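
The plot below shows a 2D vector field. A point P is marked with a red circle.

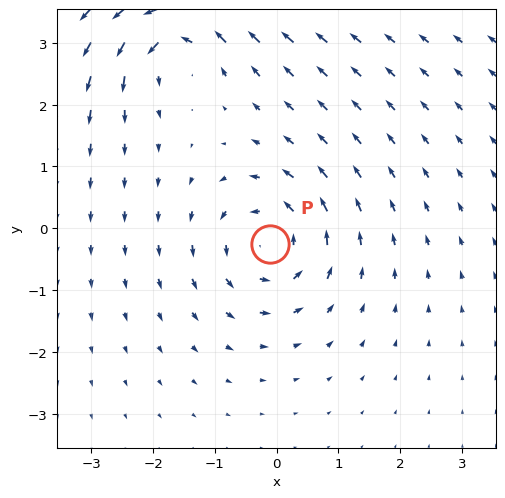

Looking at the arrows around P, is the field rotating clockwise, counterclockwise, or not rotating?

Near P at (-0.1, -0.3) the arrows circulate counterclockwise. The curl (z-component) there is about +6; positive curl means counterclockwise rotation.

counterclockwise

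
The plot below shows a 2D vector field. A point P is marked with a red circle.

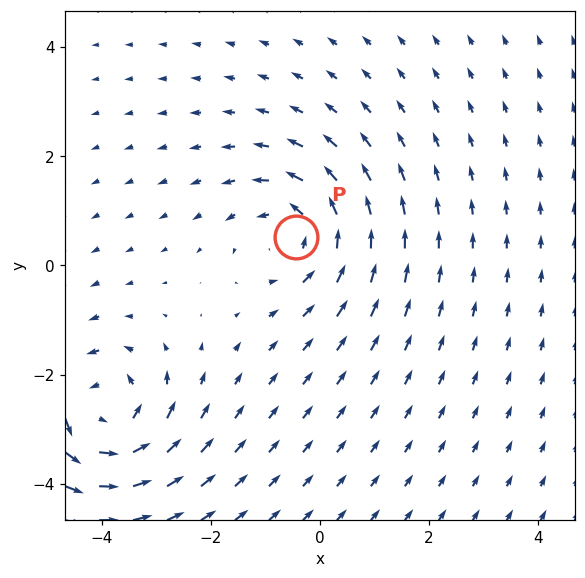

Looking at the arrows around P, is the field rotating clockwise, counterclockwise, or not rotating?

Near P at (-0.4, 0.5) the arrows circulate counterclockwise. The curl (z-component) there is about +4; positive curl means counterclockwise rotation.

counterclockwise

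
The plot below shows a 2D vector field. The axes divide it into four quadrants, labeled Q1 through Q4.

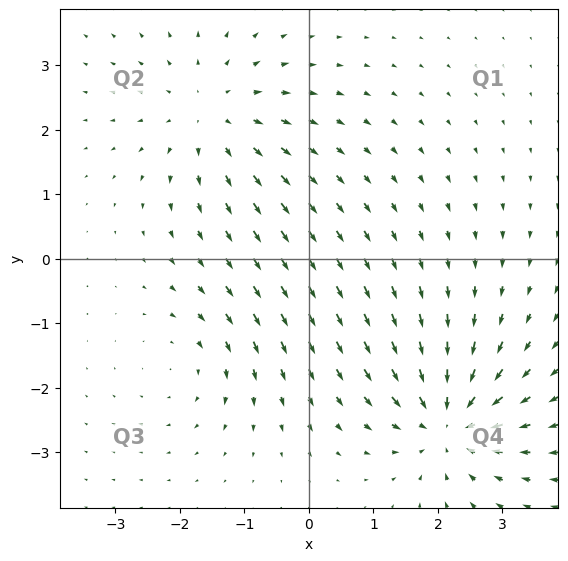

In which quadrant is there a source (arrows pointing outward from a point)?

Q2

The source sits at approximately (-1.5, 2.2), which lies in quadrant Q2. The divergence there is about +4, positive as expected for a source.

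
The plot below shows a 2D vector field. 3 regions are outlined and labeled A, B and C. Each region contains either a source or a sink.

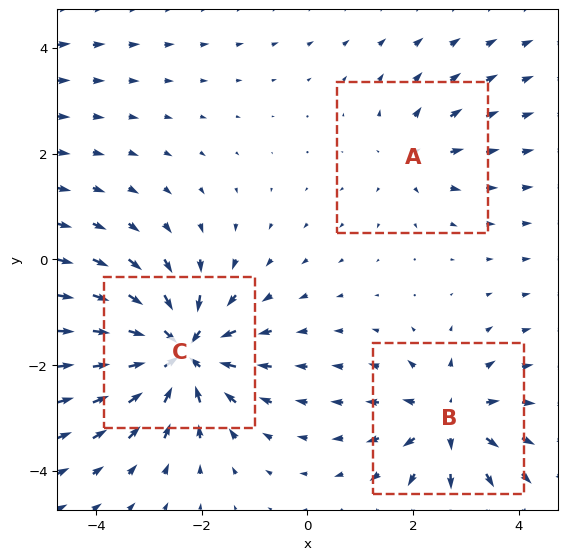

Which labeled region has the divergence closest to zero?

A

Divergence at each region's feature centre — A: about +2, B: about +4, C: about -6. Region A is closest to zero.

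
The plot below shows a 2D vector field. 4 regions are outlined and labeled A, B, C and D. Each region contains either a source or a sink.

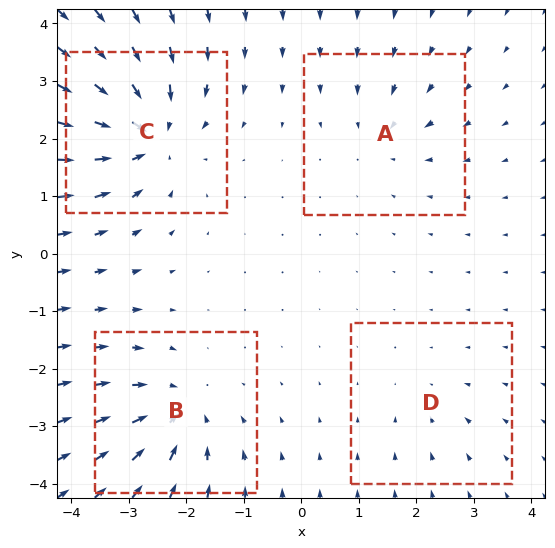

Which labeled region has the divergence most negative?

Divergence at each region's feature centre — A: about -3, B: about -6, C: about -8, D: about -2. Region C is most negative.

C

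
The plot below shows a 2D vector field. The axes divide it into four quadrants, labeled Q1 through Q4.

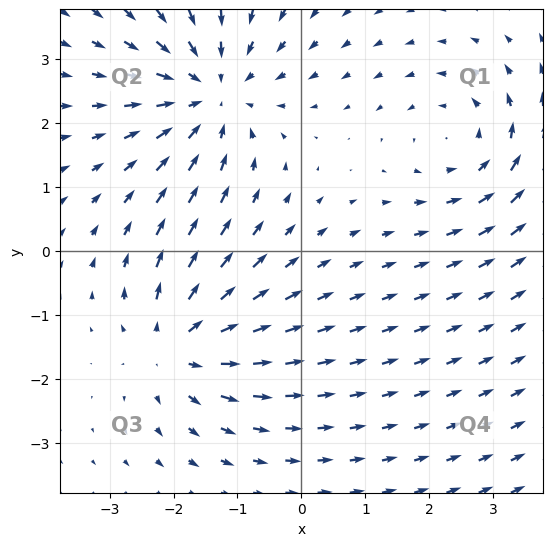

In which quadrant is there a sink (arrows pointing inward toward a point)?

Q2

The sink sits at approximately (-1.4, 2.5), which lies in quadrant Q2. The divergence there is about -4, negative as expected for a sink.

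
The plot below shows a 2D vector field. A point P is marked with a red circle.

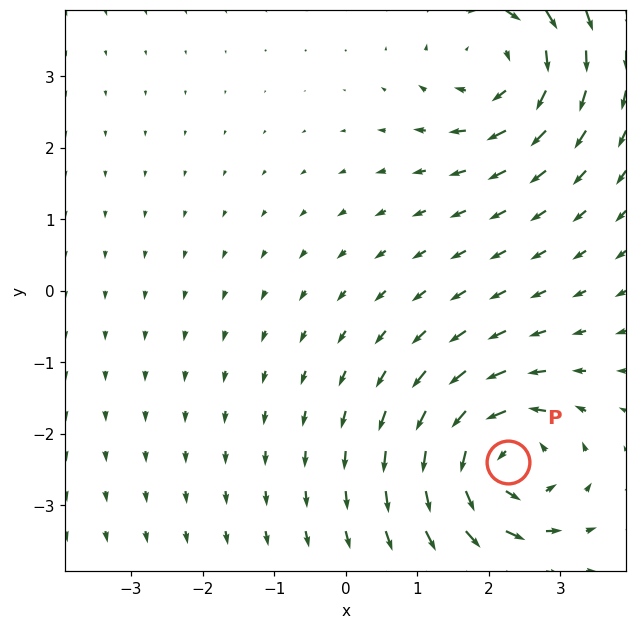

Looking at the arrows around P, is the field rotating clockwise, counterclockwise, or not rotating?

counterclockwise

Near P at (2.3, -2.4) the arrows circulate counterclockwise. The curl (z-component) there is about +5; positive curl means counterclockwise rotation.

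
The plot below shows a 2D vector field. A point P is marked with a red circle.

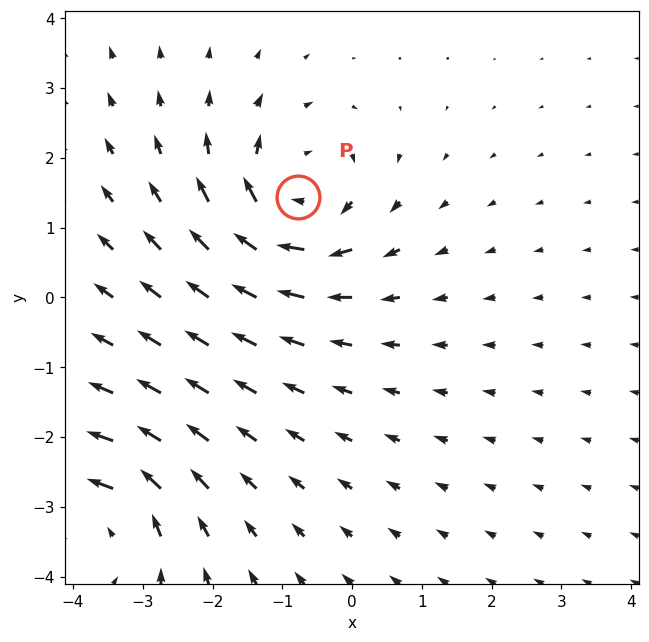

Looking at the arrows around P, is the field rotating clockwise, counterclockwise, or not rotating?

clockwise

Near P at (-0.8, 1.4) the arrows circulate clockwise. The curl (z-component) there is about -5; negative curl means clockwise rotation.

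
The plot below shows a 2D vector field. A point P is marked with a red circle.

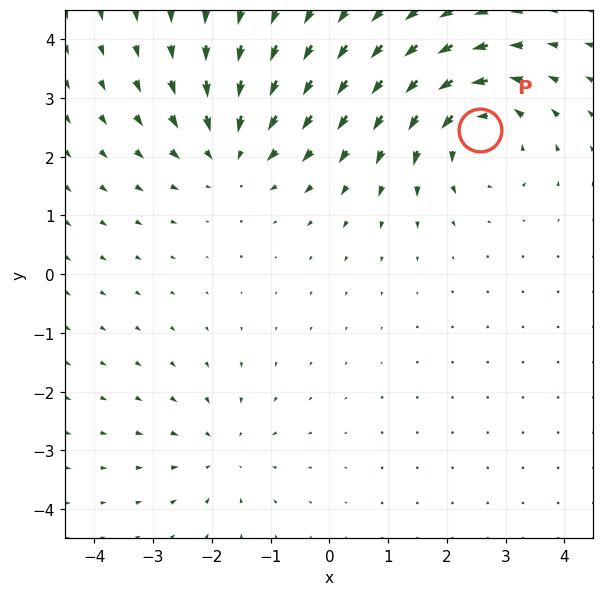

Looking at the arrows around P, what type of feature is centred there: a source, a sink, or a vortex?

vortex

At P (2.6, 2.4) the arrows circulate counterclockwise. Divergence ≈0, curl about +5 — near-zero divergence with nonzero curl is a vortex.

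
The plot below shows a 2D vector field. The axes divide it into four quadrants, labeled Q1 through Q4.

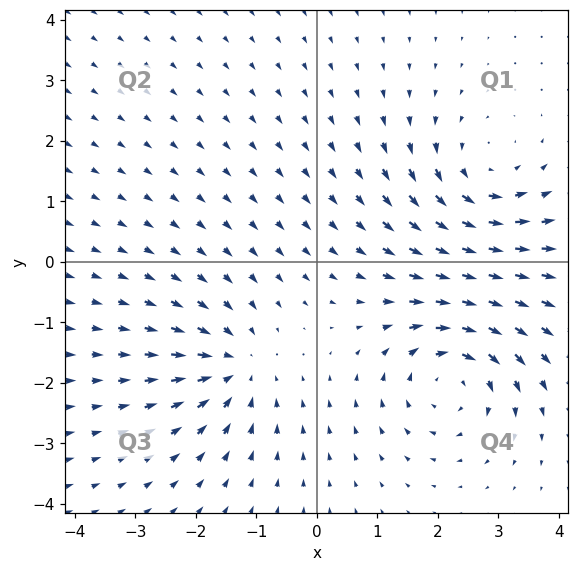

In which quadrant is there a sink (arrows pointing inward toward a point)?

The sink sits at approximately (-1.4, -1.7), which lies in quadrant Q3. The divergence there is about -4, negative as expected for a sink.

Q3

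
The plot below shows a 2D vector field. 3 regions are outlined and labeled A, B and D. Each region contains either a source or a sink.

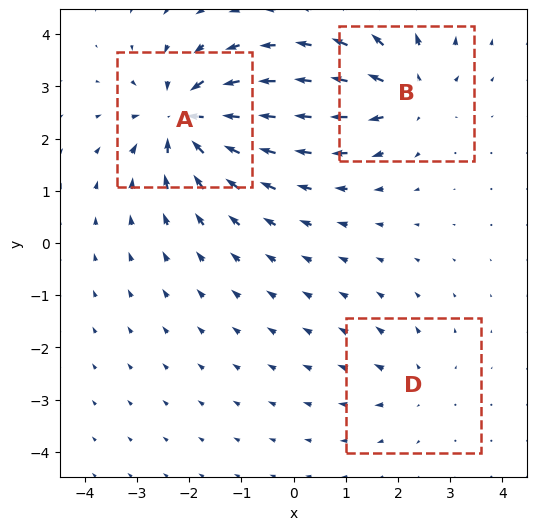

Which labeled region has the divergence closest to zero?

D

Divergence at each region's feature centre — A: about -6, B: about +4, D: about +2. Region D is closest to zero.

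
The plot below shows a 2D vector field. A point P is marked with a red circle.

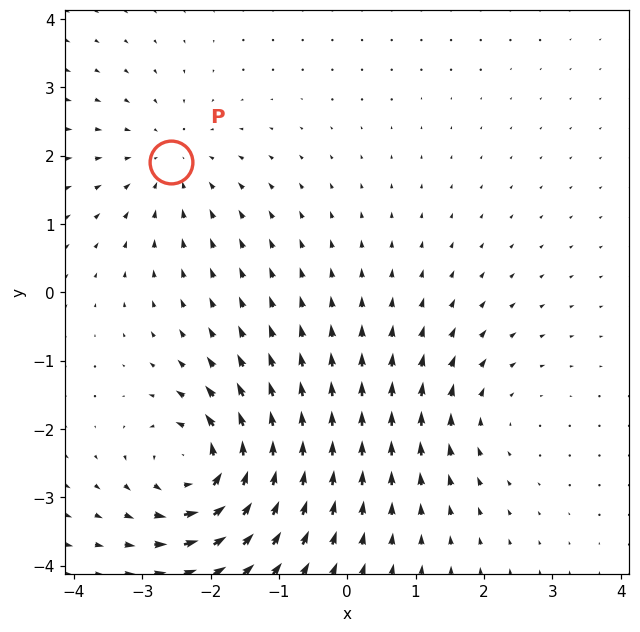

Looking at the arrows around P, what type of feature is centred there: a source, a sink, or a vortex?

sink

At P (-2.6, 1.9) the arrows converge inward. Divergence about -3, curl ≈0 — negative divergence with near-zero curl is a sink.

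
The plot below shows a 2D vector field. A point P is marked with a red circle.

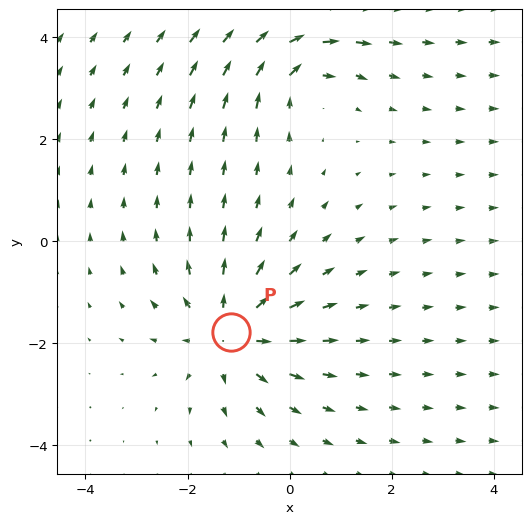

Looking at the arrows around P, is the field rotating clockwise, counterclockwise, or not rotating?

Near P at (-1.2, -1.8) the arrows show no circulation. The curl there is ≈0.

not rotating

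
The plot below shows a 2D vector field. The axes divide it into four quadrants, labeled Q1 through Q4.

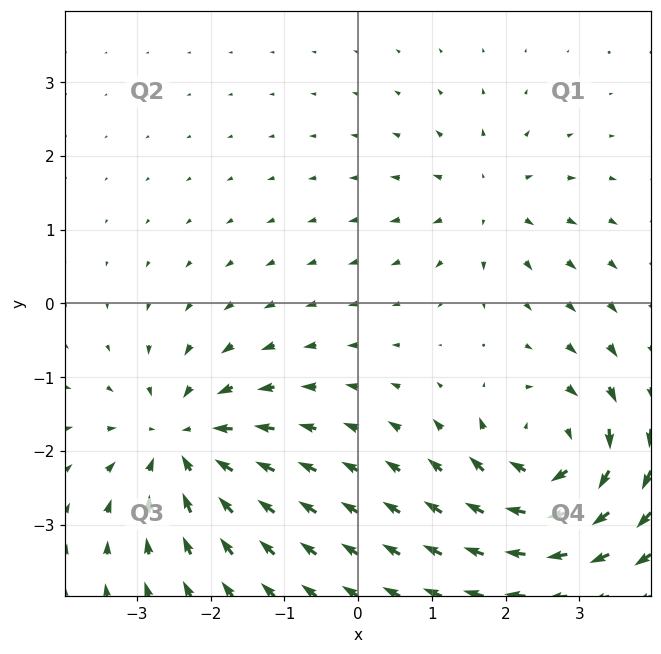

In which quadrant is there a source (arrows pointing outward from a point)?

Q1

The source sits at approximately (1.8, 1.4), which lies in quadrant Q1. The divergence there is about +3, positive as expected for a source.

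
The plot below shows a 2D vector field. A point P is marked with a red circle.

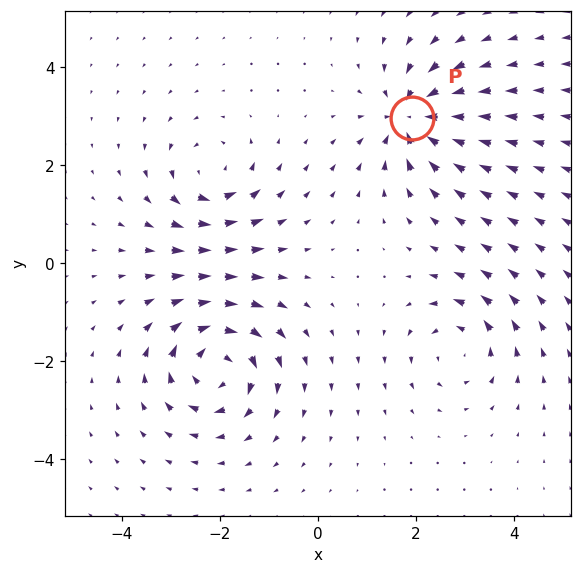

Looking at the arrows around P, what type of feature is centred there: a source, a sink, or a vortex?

At P (1.9, 3.0) the arrows converge inward. Divergence about -6, curl ≈0 — negative divergence with near-zero curl is a sink.

sink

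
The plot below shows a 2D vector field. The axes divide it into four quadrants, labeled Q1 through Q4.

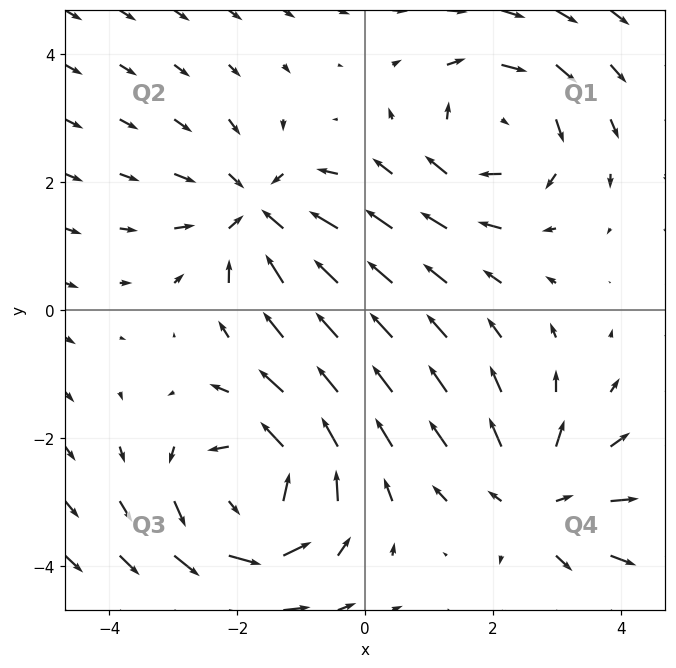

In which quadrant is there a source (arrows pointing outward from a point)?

The source sits at approximately (2.7, -3.0), which lies in quadrant Q4. The divergence there is about +3, positive as expected for a source.

Q4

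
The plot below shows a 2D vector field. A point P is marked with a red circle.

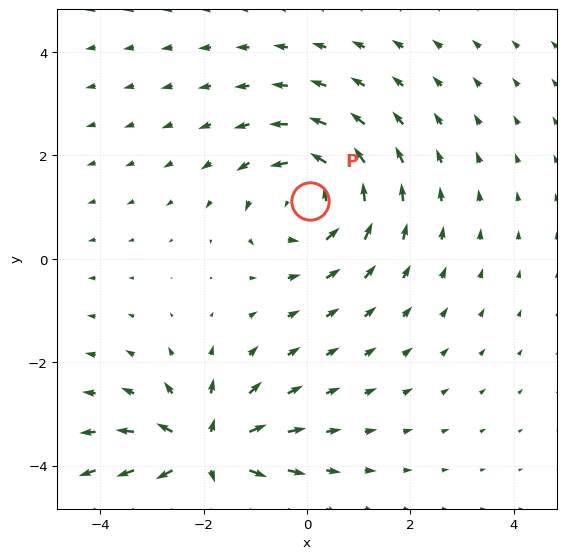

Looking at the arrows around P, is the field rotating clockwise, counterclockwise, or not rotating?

counterclockwise

Near P at (0.1, 1.1) the arrows circulate counterclockwise. The curl (z-component) there is about +4; positive curl means counterclockwise rotation.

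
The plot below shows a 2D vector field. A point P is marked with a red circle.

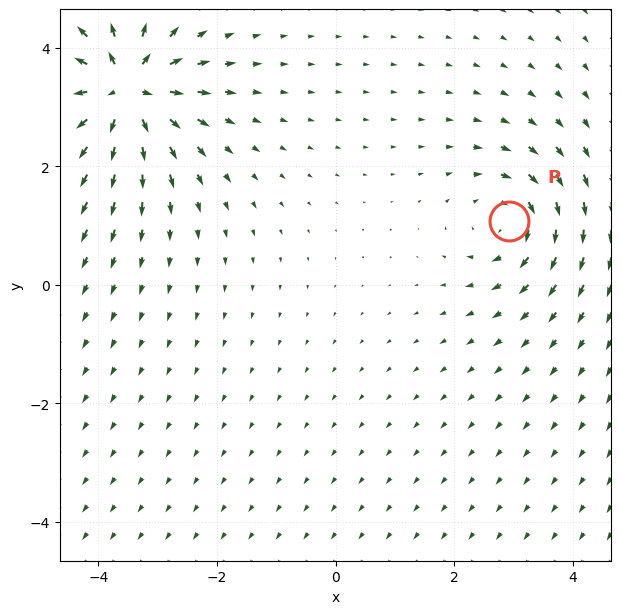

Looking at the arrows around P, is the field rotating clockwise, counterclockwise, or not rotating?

clockwise

Near P at (2.9, 1.1) the arrows circulate clockwise. The curl (z-component) there is about -3; negative curl means clockwise rotation.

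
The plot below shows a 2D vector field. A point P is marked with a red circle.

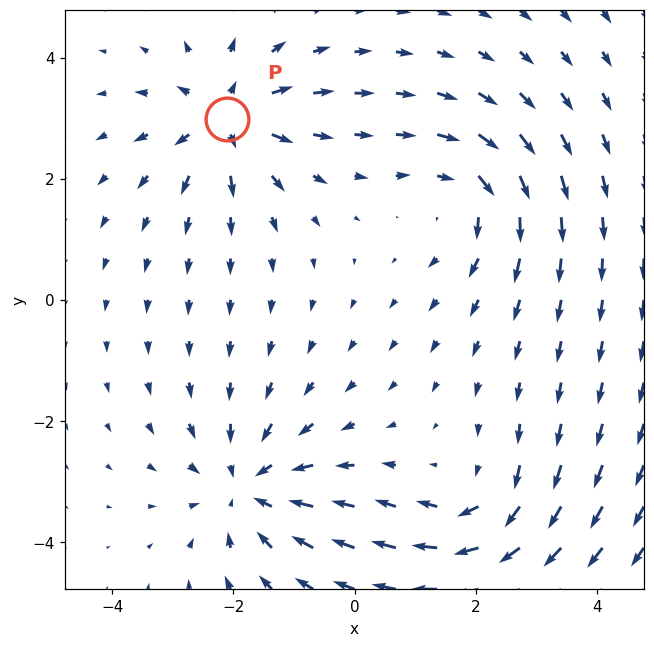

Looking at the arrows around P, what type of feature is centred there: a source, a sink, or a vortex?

source

At P (-2.1, 3.0) the arrows spread outward. Divergence about +5, curl ≈0 — positive divergence with near-zero curl is a source.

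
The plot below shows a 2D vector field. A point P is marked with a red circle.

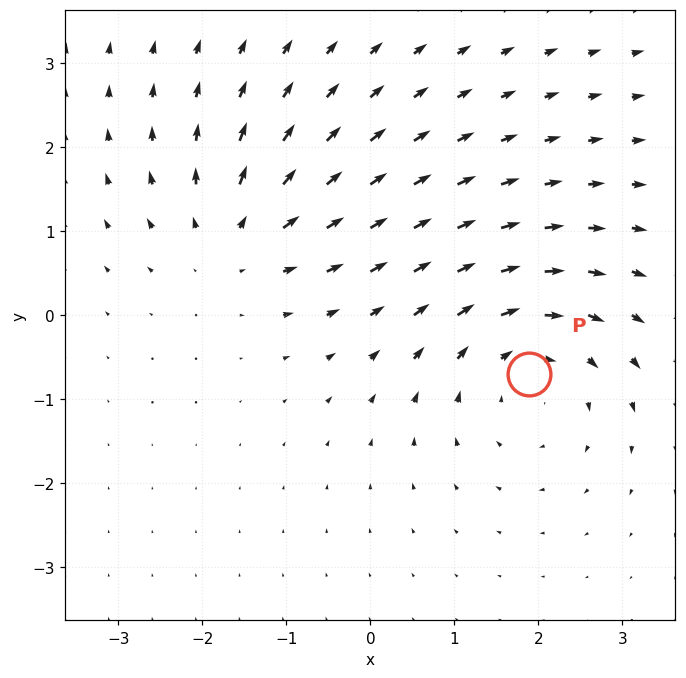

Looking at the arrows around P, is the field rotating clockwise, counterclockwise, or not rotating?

Near P at (1.9, -0.7) the arrows circulate clockwise. The curl (z-component) there is about -4; negative curl means clockwise rotation.

clockwise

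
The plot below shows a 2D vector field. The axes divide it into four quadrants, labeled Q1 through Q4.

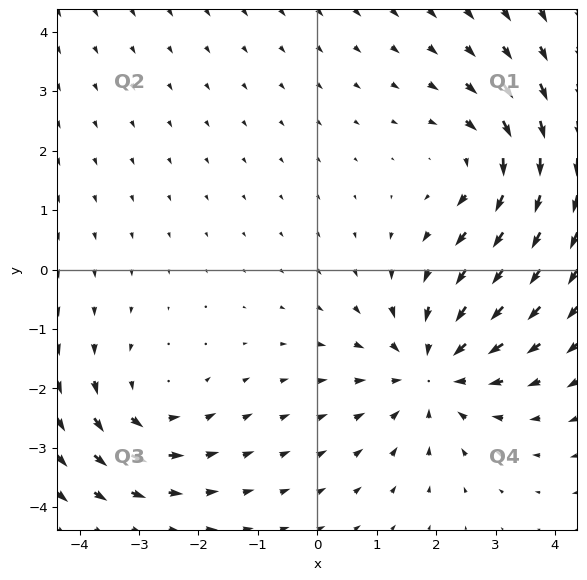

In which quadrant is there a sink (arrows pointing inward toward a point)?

Q4

The sink sits at approximately (1.9, -1.7), which lies in quadrant Q4. The divergence there is about -4, negative as expected for a sink.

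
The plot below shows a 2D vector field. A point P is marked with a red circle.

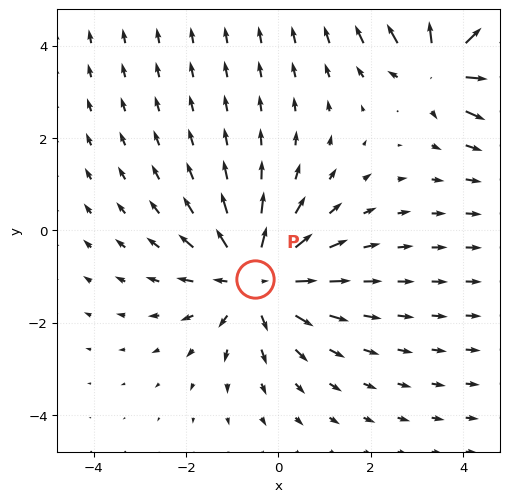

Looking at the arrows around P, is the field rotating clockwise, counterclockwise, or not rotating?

Near P at (-0.5, -1.0) the arrows show no circulation. The curl there is ≈0.

not rotating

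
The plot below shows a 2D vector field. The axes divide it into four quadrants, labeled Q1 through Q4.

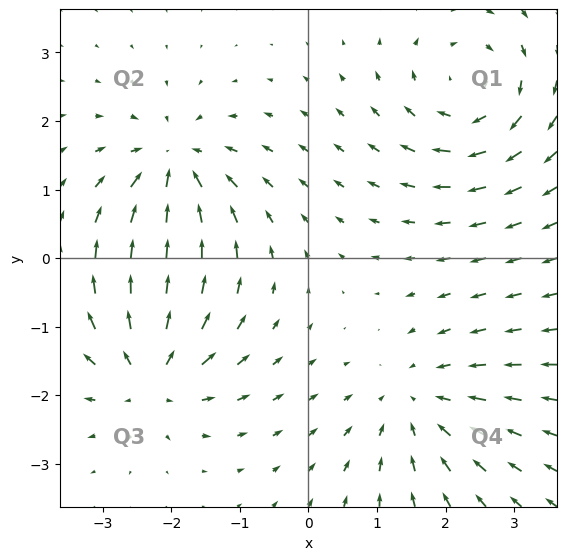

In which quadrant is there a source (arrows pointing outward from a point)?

Q3

The source sits at approximately (-2.3, -1.7), which lies in quadrant Q3. The divergence there is about +6, positive as expected for a source.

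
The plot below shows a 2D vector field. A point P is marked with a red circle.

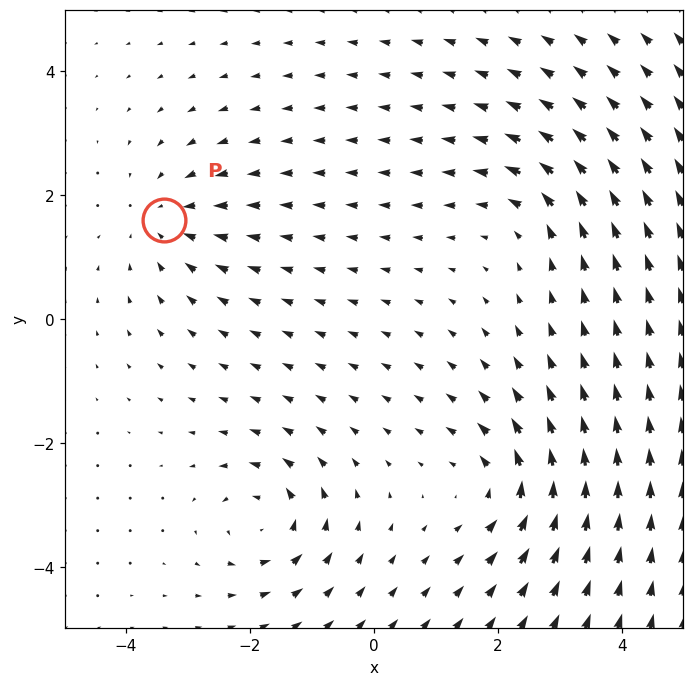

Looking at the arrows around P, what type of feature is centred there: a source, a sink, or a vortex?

At P (-3.4, 1.6) the arrows converge inward. Divergence about -3, curl ≈0 — negative divergence with near-zero curl is a sink.

sink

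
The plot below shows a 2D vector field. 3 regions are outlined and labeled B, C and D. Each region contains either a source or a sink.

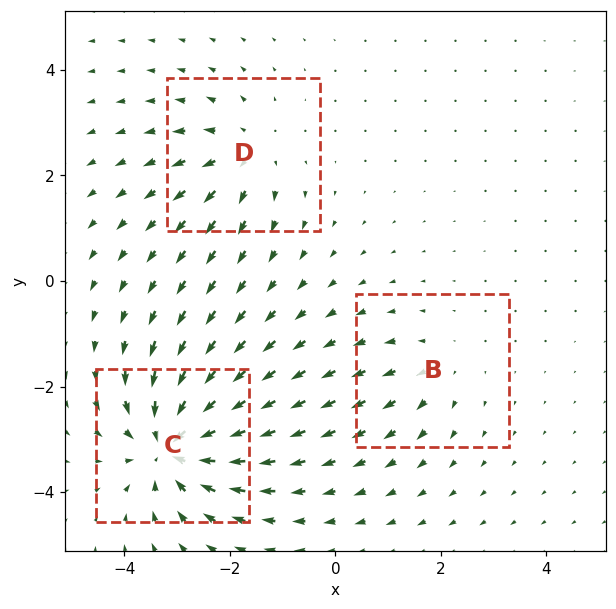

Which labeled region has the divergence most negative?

Divergence at each region's feature centre — B: about +2, C: about -6, D: about +3. Region C is most negative.

C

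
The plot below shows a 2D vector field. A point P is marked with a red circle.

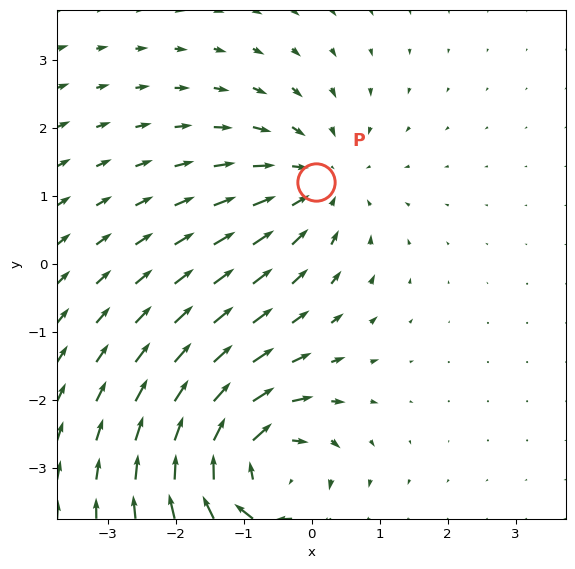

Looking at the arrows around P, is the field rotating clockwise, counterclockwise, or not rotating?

Near P at (0.1, 1.2) the arrows show no circulation. The curl there is ≈0.

not rotating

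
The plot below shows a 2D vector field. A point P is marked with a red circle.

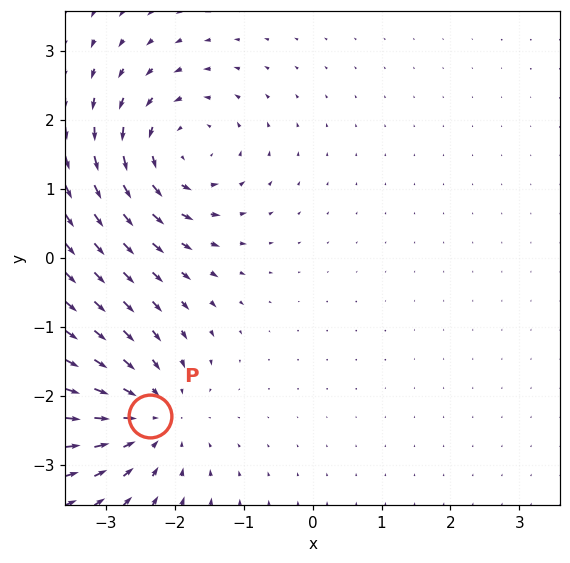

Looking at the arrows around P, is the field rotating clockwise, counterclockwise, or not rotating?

Near P at (-2.4, -2.3) the arrows show no circulation. The curl there is ≈0.

not rotating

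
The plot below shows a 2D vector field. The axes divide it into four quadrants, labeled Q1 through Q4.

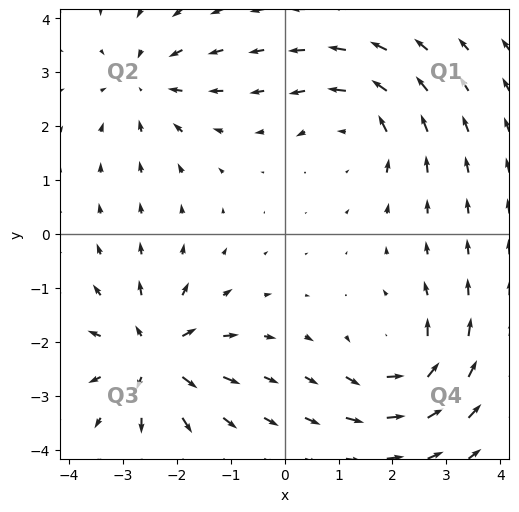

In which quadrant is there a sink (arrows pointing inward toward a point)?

The sink sits at approximately (-2.6, 2.8), which lies in quadrant Q2. The divergence there is about -4, negative as expected for a sink.

Q2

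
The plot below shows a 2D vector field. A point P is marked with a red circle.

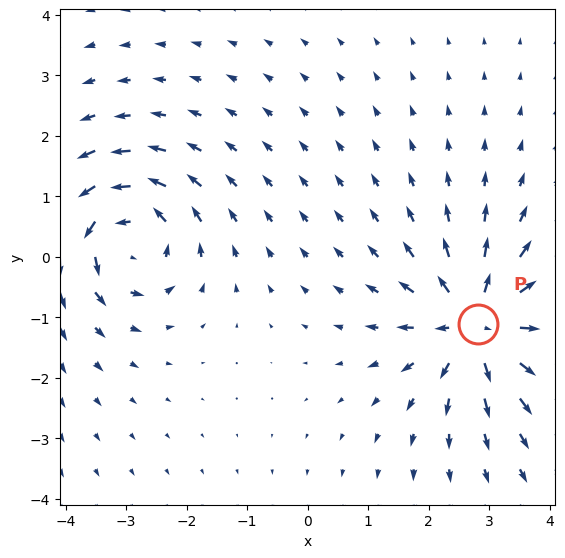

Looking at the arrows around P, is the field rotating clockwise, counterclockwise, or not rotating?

not rotating

Near P at (2.8, -1.1) the arrows show no circulation. The curl there is ≈0.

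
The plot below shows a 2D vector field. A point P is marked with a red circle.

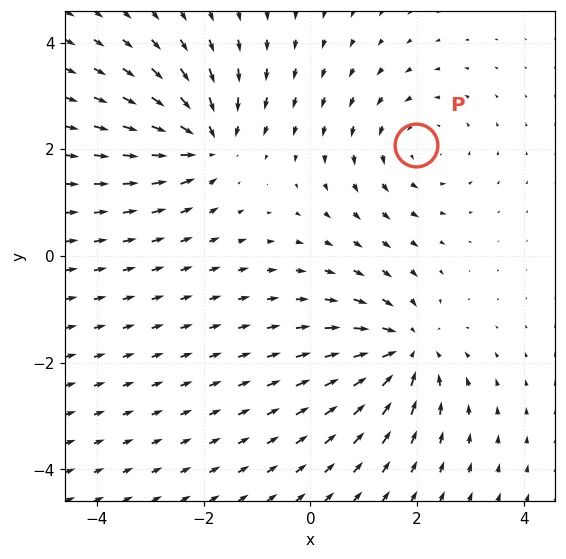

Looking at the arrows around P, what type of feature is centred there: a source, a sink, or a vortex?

At P (2.0, 2.1) the arrows circulate counterclockwise. Divergence ≈0, curl about +3 — near-zero divergence with nonzero curl is a vortex.

vortex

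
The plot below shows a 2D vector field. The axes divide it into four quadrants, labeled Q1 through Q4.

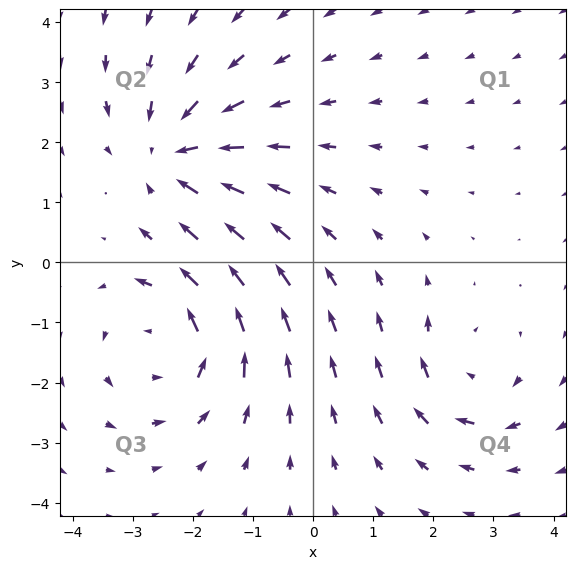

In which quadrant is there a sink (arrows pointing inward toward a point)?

Q2

The sink sits at approximately (-2.3, 1.8), which lies in quadrant Q2. The divergence there is about -4, negative as expected for a sink.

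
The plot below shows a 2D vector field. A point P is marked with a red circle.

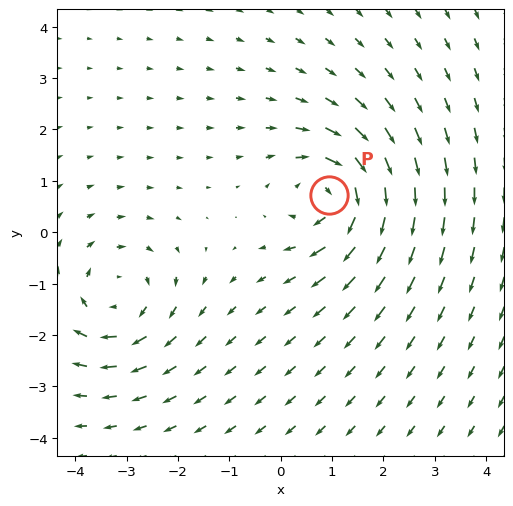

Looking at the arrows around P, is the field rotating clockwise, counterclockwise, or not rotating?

Near P at (0.9, 0.7) the arrows circulate clockwise. The curl (z-component) there is about -4; negative curl means clockwise rotation.

clockwise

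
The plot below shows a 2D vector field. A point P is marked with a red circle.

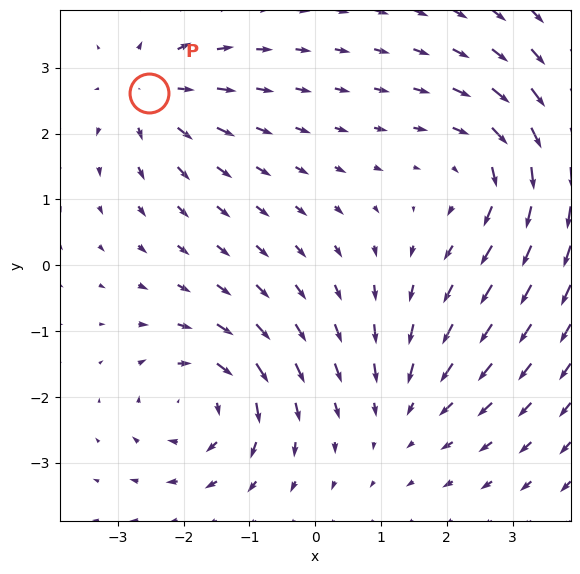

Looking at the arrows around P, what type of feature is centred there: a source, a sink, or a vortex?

source

At P (-2.5, 2.6) the arrows spread outward. Divergence about +4, curl ≈0 — positive divergence with near-zero curl is a source.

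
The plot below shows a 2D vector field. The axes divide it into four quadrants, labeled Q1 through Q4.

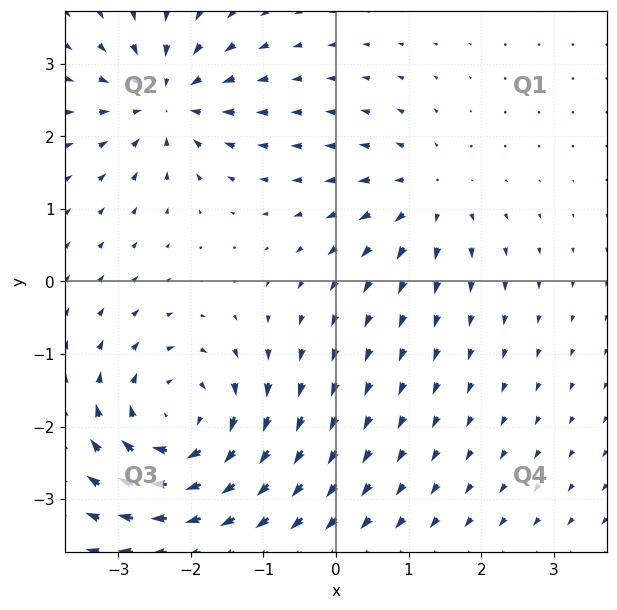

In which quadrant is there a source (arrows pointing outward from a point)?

Q1

The source sits at approximately (1.3, 1.2), which lies in quadrant Q1. The divergence there is about +3, positive as expected for a source.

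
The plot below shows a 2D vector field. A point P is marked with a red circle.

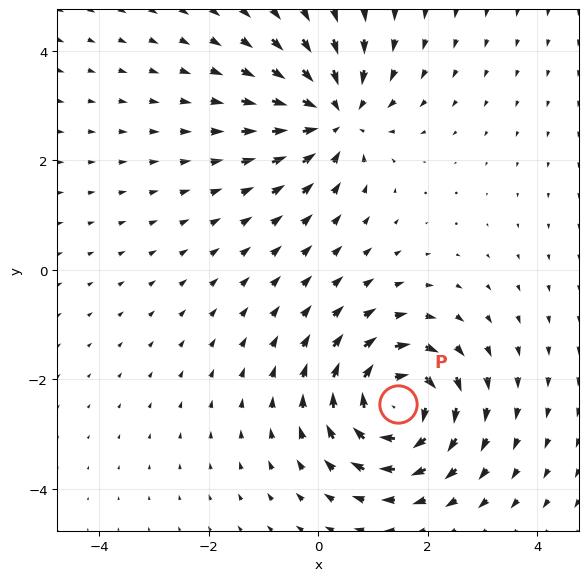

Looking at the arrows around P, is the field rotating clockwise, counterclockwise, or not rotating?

Near P at (1.5, -2.5) the arrows circulate clockwise. The curl (z-component) there is about -5; negative curl means clockwise rotation.

clockwise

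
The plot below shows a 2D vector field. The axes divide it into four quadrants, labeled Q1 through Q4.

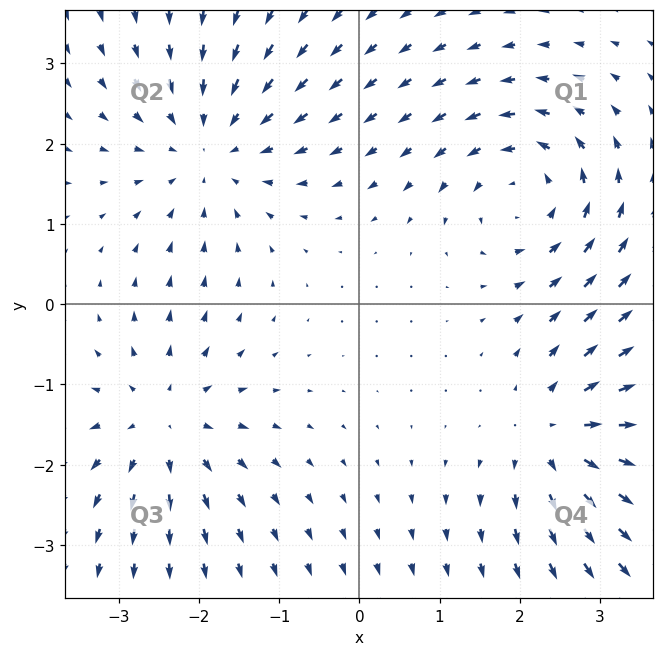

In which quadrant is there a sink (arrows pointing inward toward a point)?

The sink sits at approximately (-1.9, 1.9), which lies in quadrant Q2. The divergence there is about -4, negative as expected for a sink.

Q2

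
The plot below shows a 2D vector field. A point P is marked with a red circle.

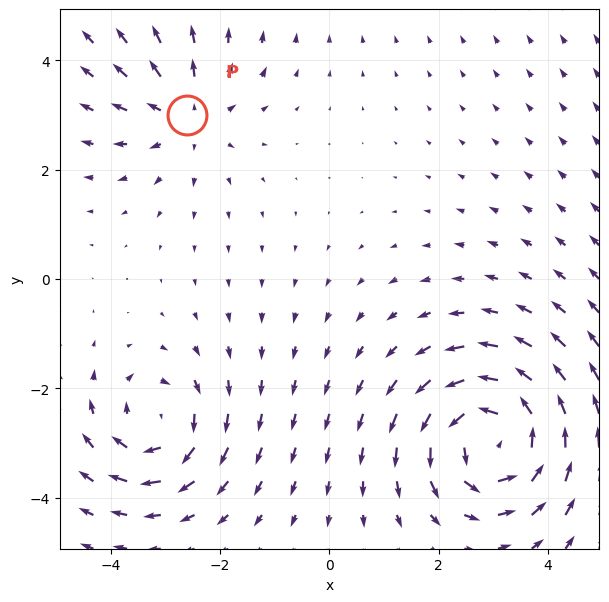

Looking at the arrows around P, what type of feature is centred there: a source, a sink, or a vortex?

At P (-2.6, 3.0) the arrows spread outward. Divergence about +3, curl ≈0 — positive divergence with near-zero curl is a source.

source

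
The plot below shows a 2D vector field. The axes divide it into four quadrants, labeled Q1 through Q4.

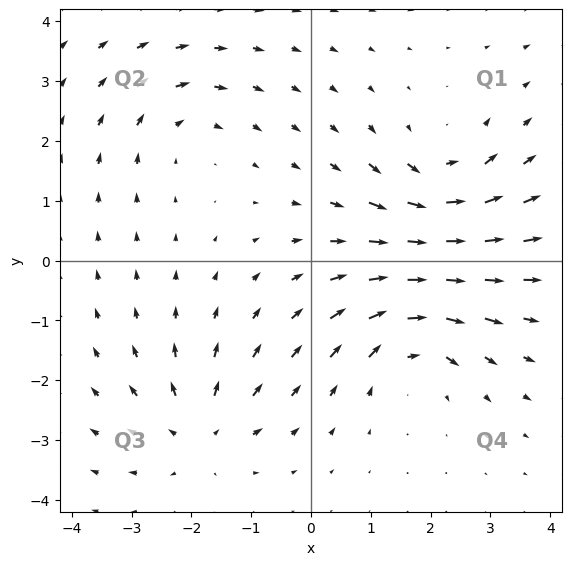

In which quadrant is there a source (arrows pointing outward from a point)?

The source sits at approximately (-1.9, -2.8), which lies in quadrant Q3. The divergence there is about +4, positive as expected for a source.

Q3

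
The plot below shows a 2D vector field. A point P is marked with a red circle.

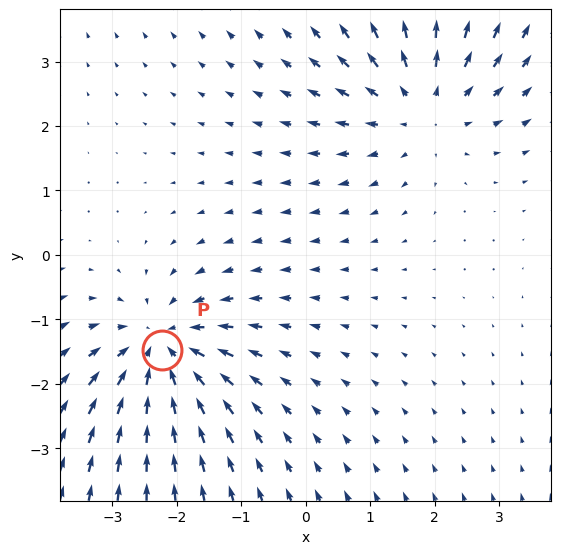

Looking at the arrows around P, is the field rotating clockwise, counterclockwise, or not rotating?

Near P at (-2.2, -1.5) the arrows show no circulation. The curl there is ≈0.

not rotating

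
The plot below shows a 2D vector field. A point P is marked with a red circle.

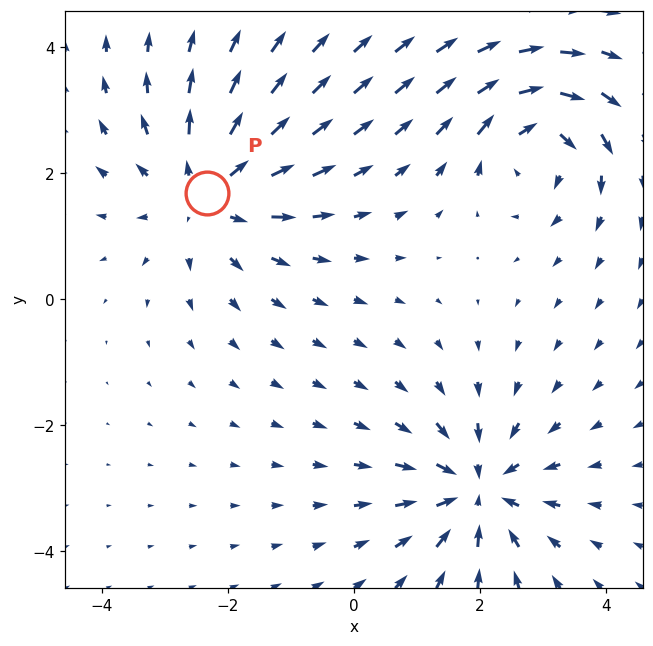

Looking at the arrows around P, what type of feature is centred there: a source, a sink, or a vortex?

source

At P (-2.3, 1.7) the arrows spread outward. Divergence about +4, curl ≈0 — positive divergence with near-zero curl is a source.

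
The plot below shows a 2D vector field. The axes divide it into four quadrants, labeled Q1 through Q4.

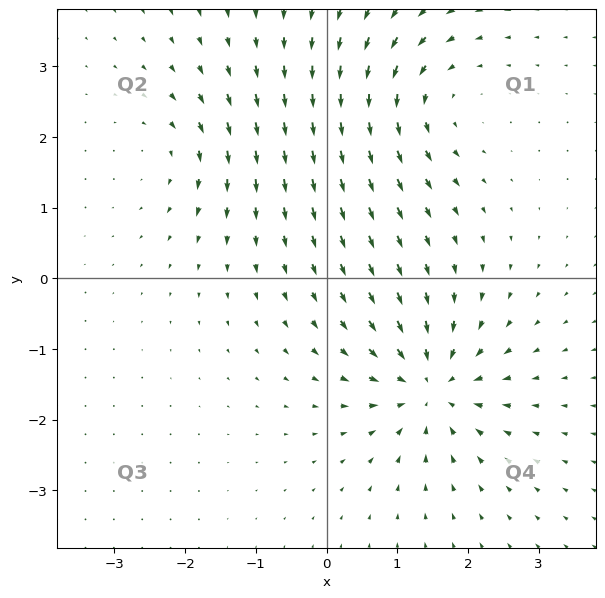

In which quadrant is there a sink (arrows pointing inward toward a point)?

The sink sits at approximately (1.5, -1.5), which lies in quadrant Q4. The divergence there is about -7, negative as expected for a sink.

Q4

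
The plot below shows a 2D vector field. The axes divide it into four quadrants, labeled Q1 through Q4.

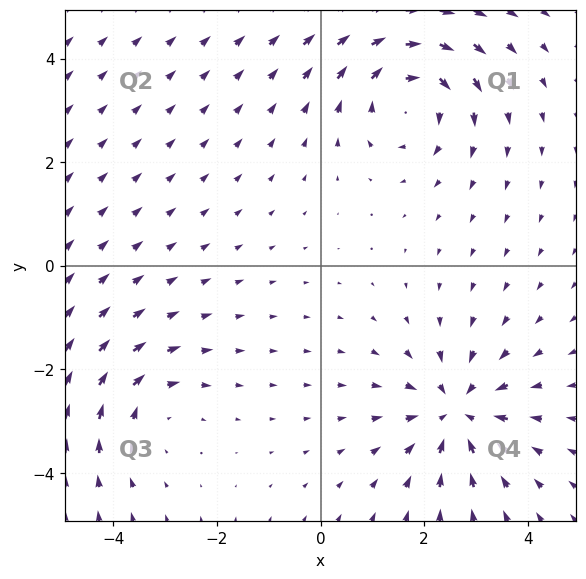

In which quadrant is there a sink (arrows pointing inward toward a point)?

Q4

The sink sits at approximately (2.6, -2.8), which lies in quadrant Q4. The divergence there is about -4, negative as expected for a sink.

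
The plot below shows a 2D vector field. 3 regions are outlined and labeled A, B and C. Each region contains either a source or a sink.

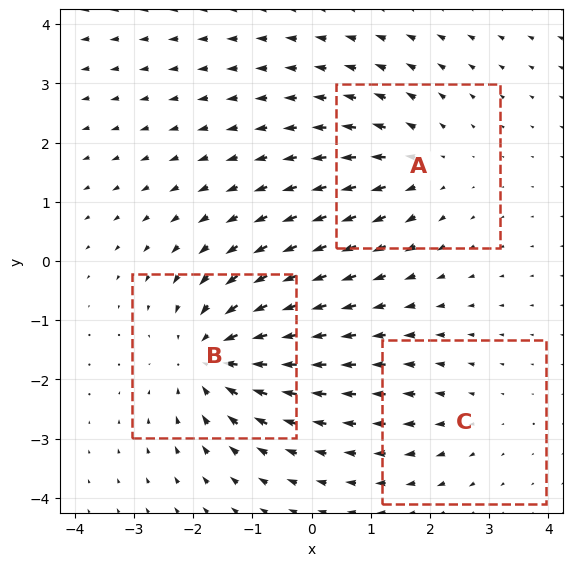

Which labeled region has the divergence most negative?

B

Divergence at each region's feature centre — A: about +3, B: about -5, C: about +2. Region B is most negative.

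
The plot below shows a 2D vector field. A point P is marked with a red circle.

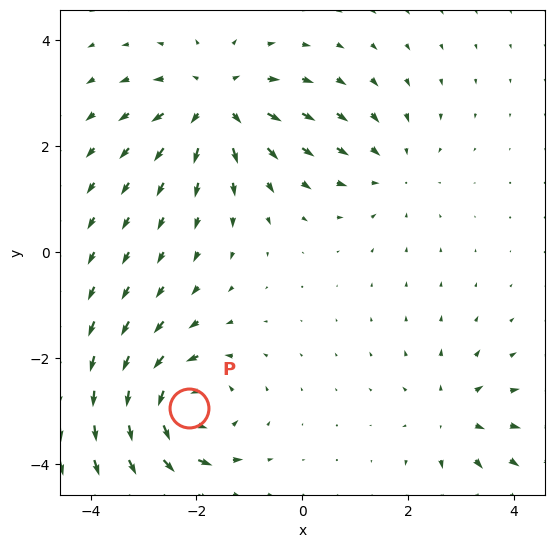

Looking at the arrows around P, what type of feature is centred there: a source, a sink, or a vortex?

vortex

At P (-2.1, -3.0) the arrows circulate counterclockwise. Divergence ≈0, curl about +6 — near-zero divergence with nonzero curl is a vortex.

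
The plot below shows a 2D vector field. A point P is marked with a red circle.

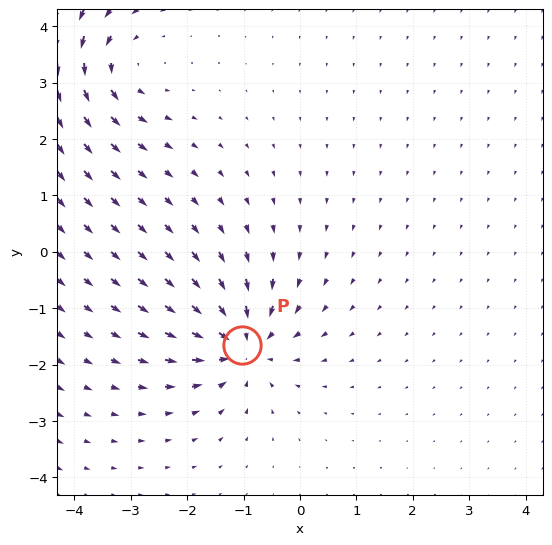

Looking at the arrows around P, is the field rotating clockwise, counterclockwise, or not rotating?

not rotating

Near P at (-1.0, -1.7) the arrows show no circulation. The curl there is ≈0.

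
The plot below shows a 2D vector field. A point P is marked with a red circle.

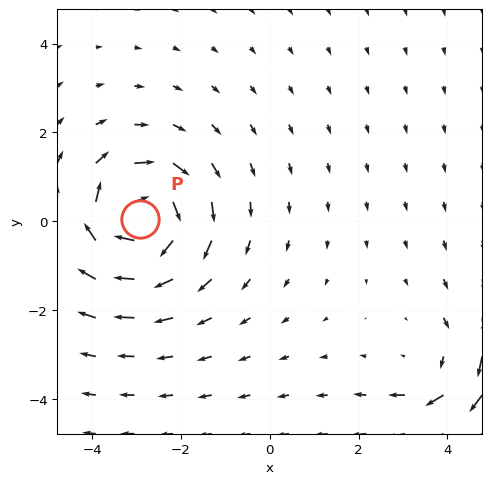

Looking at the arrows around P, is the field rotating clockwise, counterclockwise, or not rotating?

Near P at (-2.9, 0.1) the arrows circulate clockwise. The curl (z-component) there is about -6; negative curl means clockwise rotation.

clockwise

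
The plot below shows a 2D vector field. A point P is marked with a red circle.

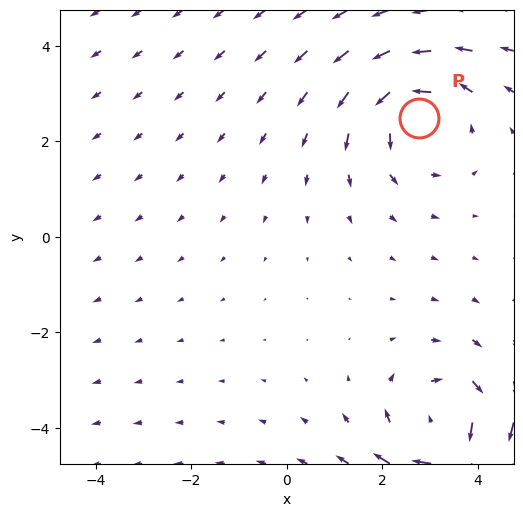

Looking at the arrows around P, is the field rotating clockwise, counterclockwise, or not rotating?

Near P at (2.8, 2.5) the arrows circulate counterclockwise. The curl (z-component) there is about +3; positive curl means counterclockwise rotation.

counterclockwise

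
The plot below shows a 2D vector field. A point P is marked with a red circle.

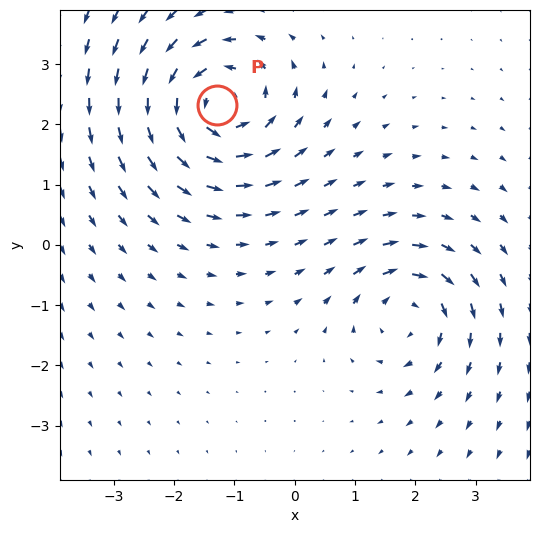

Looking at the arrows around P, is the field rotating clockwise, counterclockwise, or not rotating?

counterclockwise

Near P at (-1.3, 2.3) the arrows circulate counterclockwise. The curl (z-component) there is about +5; positive curl means counterclockwise rotation.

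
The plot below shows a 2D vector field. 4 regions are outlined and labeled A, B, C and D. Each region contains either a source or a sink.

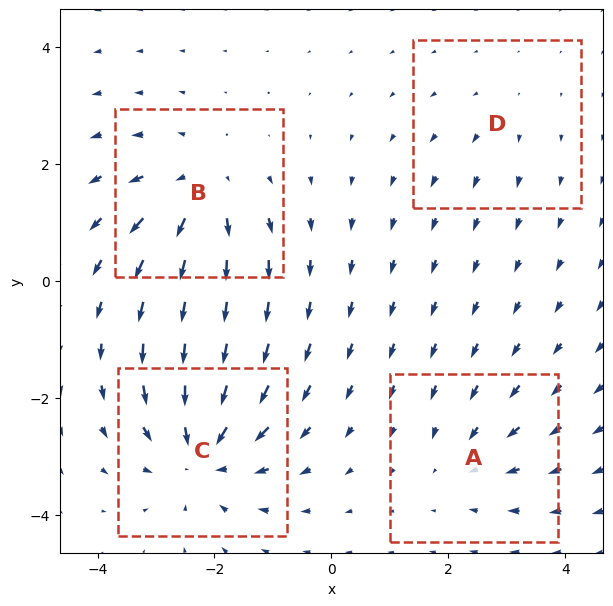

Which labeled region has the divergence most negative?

Divergence at each region's feature centre — A: about -3, B: about +5, C: about -6, D: about +2. Region C is most negative.

C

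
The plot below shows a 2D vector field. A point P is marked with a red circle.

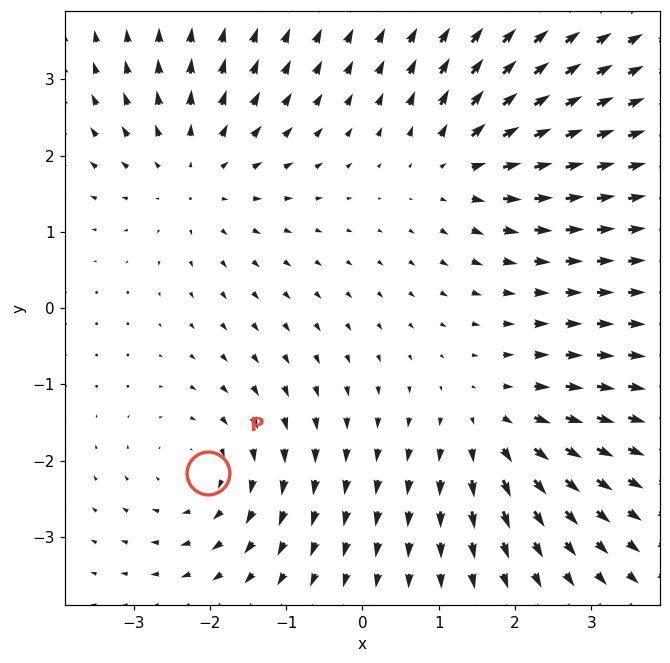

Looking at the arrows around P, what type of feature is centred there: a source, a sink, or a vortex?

At P (-2.0, -2.2) the arrows circulate clockwise. Divergence ≈0, curl about -4 — near-zero divergence with nonzero curl is a vortex.

vortex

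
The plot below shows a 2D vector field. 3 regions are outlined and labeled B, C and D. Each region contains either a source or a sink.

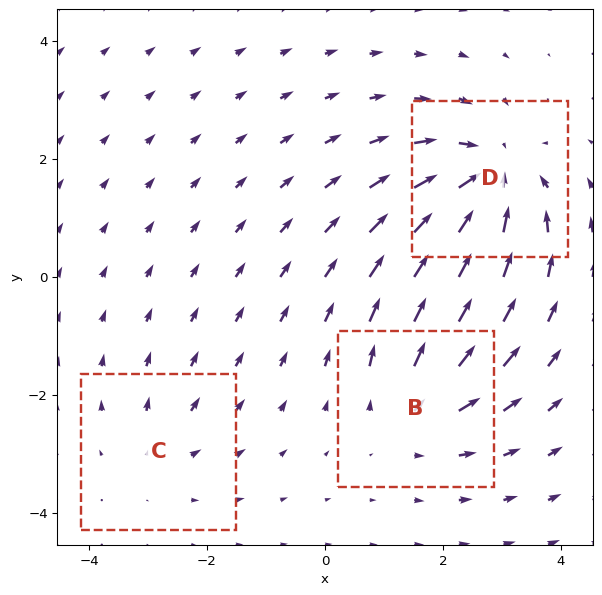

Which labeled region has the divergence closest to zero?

Divergence at each region's feature centre — B: about +3, C: about +2, D: about -5. Region C is closest to zero.

C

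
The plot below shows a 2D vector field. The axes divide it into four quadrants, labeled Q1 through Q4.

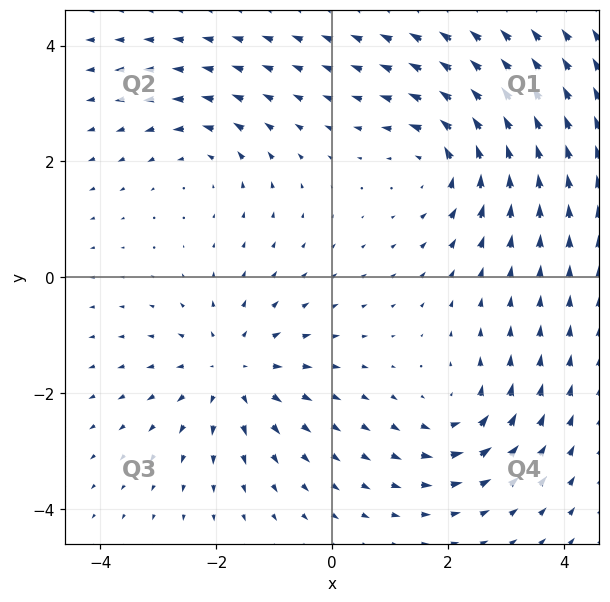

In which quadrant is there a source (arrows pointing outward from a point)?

Q3

The source sits at approximately (-1.7, -1.6), which lies in quadrant Q3. The divergence there is about +5, positive as expected for a source.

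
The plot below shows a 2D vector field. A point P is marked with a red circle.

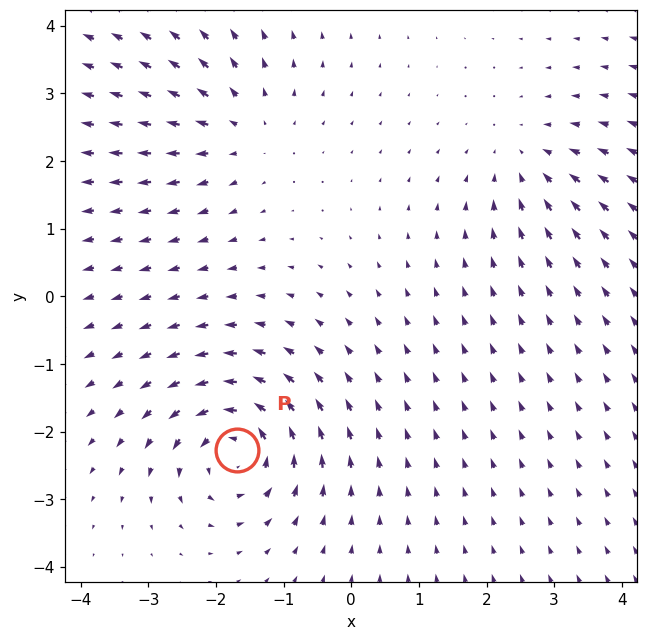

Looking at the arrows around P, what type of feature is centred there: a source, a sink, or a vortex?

At P (-1.7, -2.3) the arrows circulate counterclockwise. Divergence ≈0, curl about +6 — near-zero divergence with nonzero curl is a vortex.

vortex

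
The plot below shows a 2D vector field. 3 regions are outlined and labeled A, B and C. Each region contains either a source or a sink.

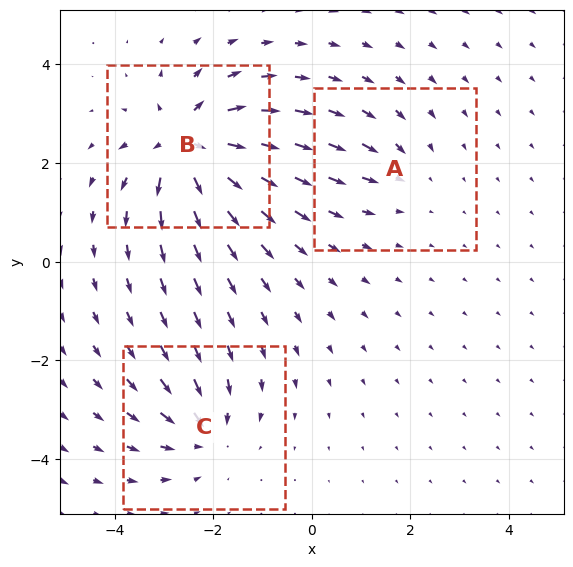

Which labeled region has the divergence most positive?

B

Divergence at each region's feature centre — A: about -2, B: about +6, C: about -4. Region B is most positive.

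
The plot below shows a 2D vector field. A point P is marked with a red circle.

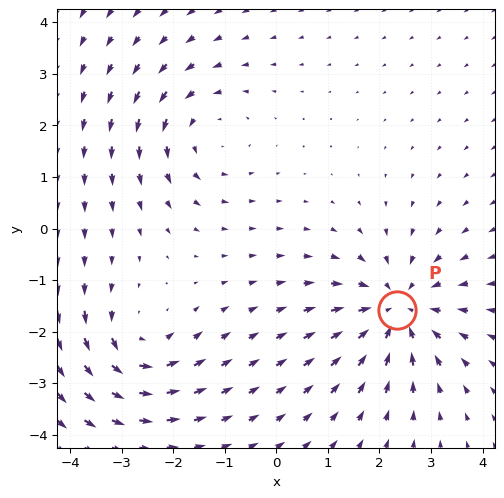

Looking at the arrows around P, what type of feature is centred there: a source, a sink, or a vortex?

sink

At P (2.3, -1.6) the arrows converge inward. Divergence about -3, curl ≈0 — negative divergence with near-zero curl is a sink.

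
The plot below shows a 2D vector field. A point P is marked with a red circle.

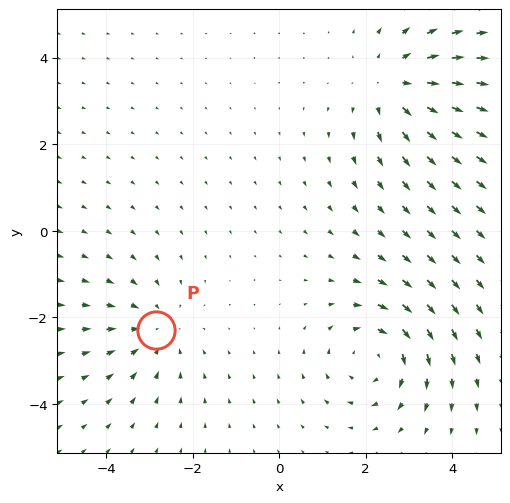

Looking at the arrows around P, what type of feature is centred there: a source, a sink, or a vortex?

At P (-2.9, -2.3) the arrows converge inward. Divergence about -3, curl ≈0 — negative divergence with near-zero curl is a sink.

sink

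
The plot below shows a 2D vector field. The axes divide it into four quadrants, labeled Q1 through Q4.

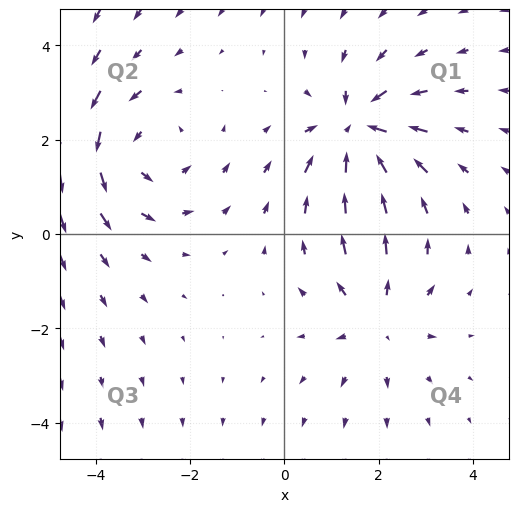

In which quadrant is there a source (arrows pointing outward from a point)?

The source sits at approximately (2.0, -1.8), which lies in quadrant Q4. The divergence there is about +3, positive as expected for a source.

Q4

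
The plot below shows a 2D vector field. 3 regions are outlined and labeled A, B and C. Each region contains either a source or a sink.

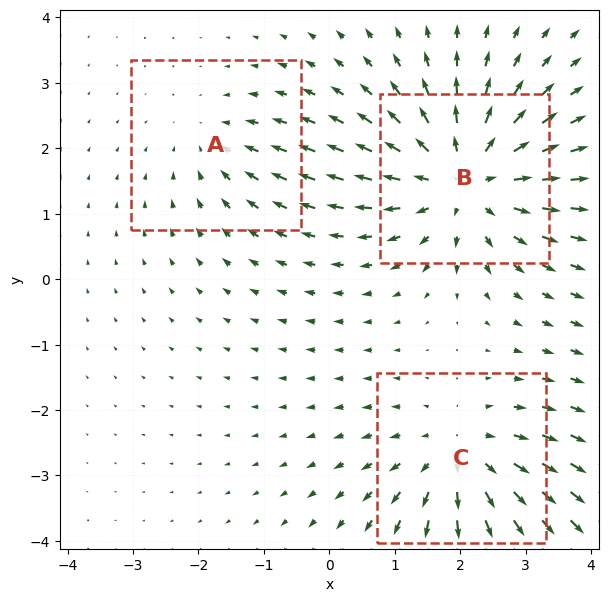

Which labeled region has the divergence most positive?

Divergence at each region's feature centre — A: about -2, B: about +4, C: about +3. Region B is most positive.

B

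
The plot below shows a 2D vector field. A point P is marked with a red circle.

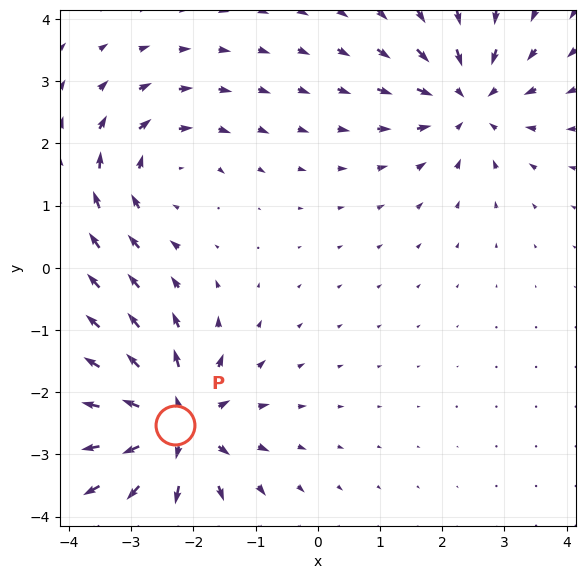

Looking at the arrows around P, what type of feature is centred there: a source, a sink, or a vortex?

At P (-2.3, -2.5) the arrows spread outward. Divergence about +5, curl ≈0 — positive divergence with near-zero curl is a source.

source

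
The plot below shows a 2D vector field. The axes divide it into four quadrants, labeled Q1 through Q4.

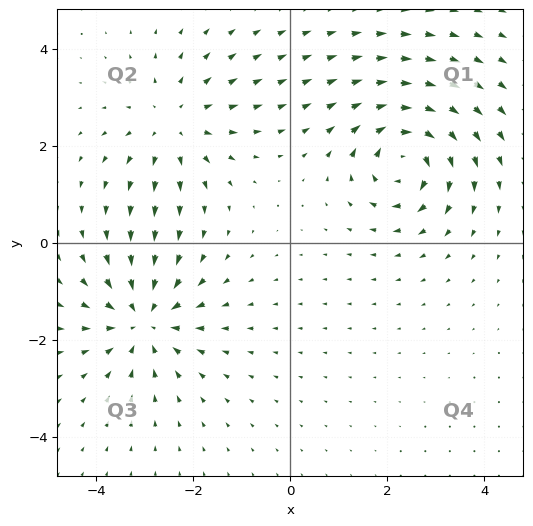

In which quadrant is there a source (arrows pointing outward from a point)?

Q2

The source sits at approximately (-2.4, 2.4), which lies in quadrant Q2. The divergence there is about +3, positive as expected for a source.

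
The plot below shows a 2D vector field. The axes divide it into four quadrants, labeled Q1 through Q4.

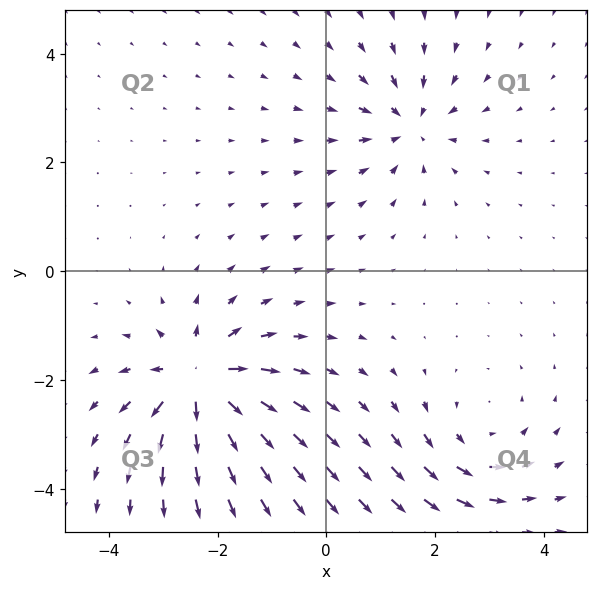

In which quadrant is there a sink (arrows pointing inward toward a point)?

The sink sits at approximately (1.5, 2.7), which lies in quadrant Q1. The divergence there is about -4, negative as expected for a sink.

Q1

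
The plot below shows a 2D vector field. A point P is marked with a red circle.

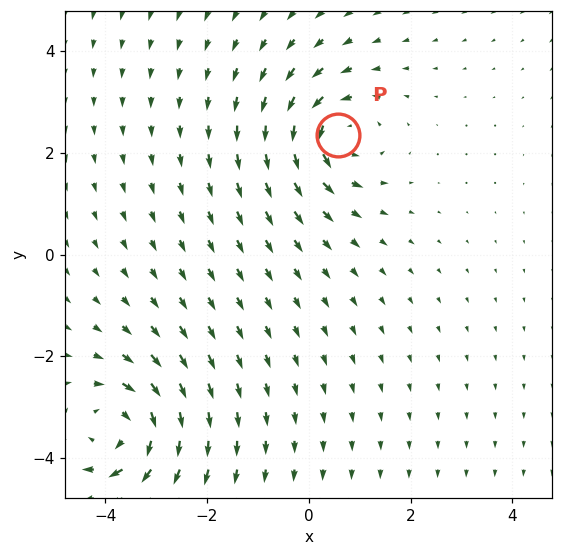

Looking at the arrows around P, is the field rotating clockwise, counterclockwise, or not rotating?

Near P at (0.6, 2.3) the arrows circulate counterclockwise. The curl (z-component) there is about +5; positive curl means counterclockwise rotation.

counterclockwise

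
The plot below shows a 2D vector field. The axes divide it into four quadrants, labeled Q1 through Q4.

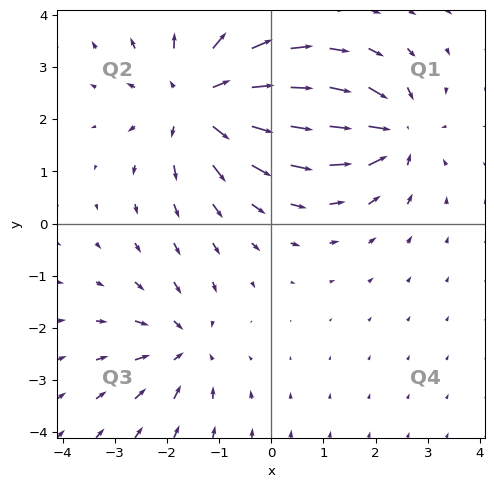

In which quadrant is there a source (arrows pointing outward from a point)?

The source sits at approximately (-1.4, 2.4), which lies in quadrant Q2. The divergence there is about +4, positive as expected for a source.

Q2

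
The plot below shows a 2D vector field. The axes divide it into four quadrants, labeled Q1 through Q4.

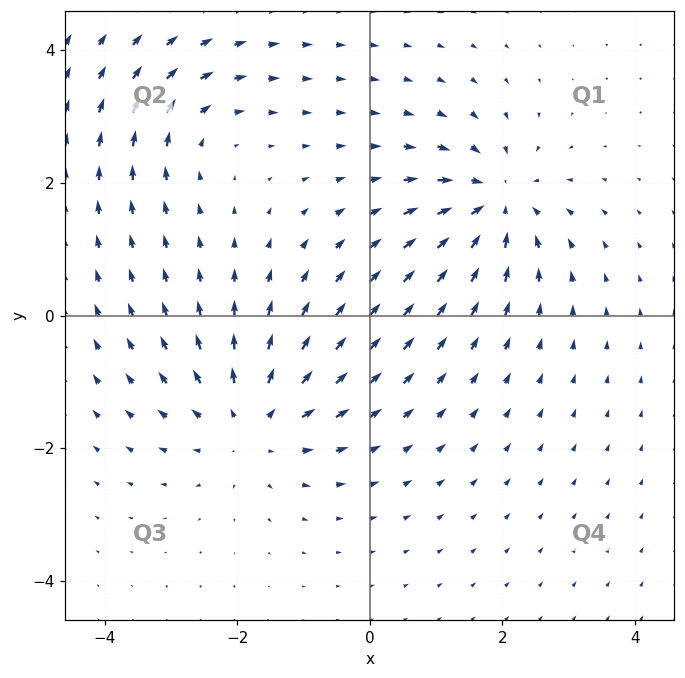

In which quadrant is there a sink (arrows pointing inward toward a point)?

The sink sits at approximately (1.9, 1.7), which lies in quadrant Q1. The divergence there is about -5, negative as expected for a sink.

Q1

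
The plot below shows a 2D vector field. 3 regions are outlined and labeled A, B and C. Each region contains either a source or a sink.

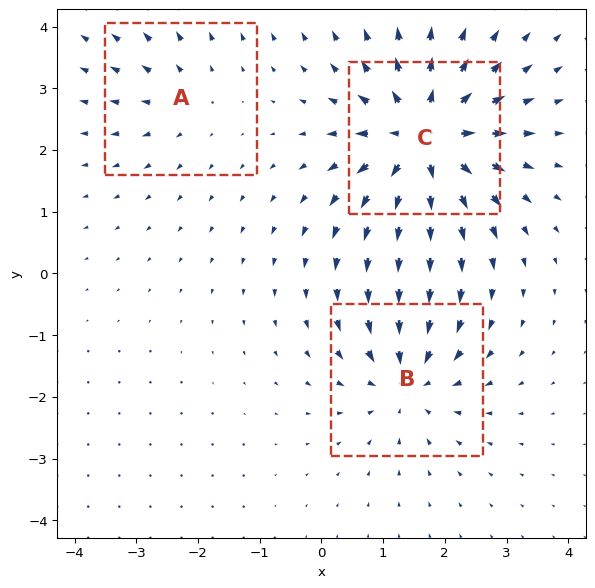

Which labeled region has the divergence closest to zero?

A

Divergence at each region's feature centre — A: about +2, B: about -4, C: about +6. Region A is closest to zero.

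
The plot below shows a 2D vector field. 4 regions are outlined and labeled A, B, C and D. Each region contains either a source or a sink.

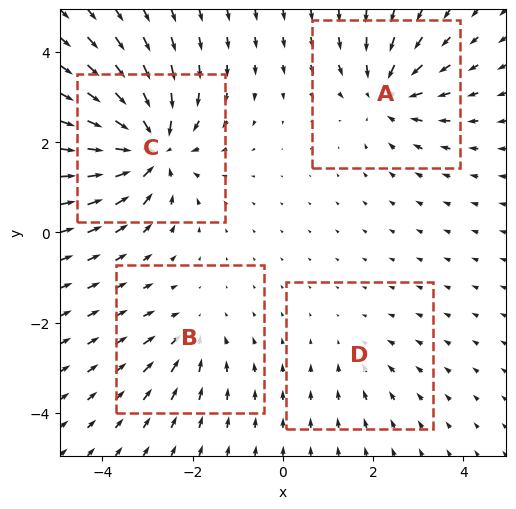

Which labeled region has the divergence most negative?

C

Divergence at each region's feature centre — A: about -5, B: about -3, C: about -8, D: about -2. Region C is most negative.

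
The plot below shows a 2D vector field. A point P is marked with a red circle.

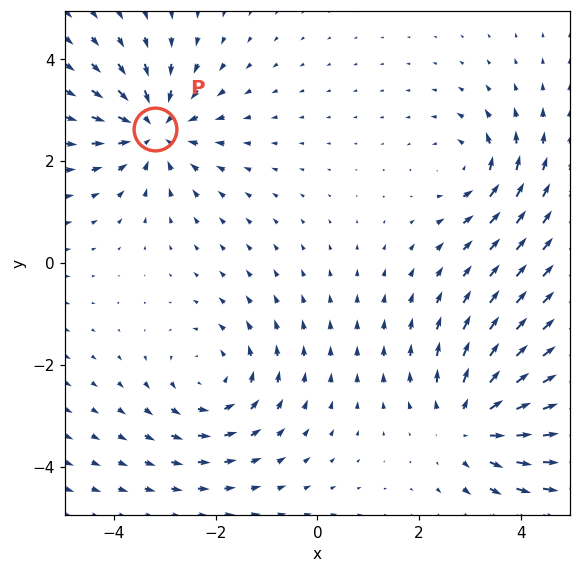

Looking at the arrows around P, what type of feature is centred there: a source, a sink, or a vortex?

At P (-3.2, 2.6) the arrows converge inward. Divergence about -5, curl ≈0 — negative divergence with near-zero curl is a sink.

sink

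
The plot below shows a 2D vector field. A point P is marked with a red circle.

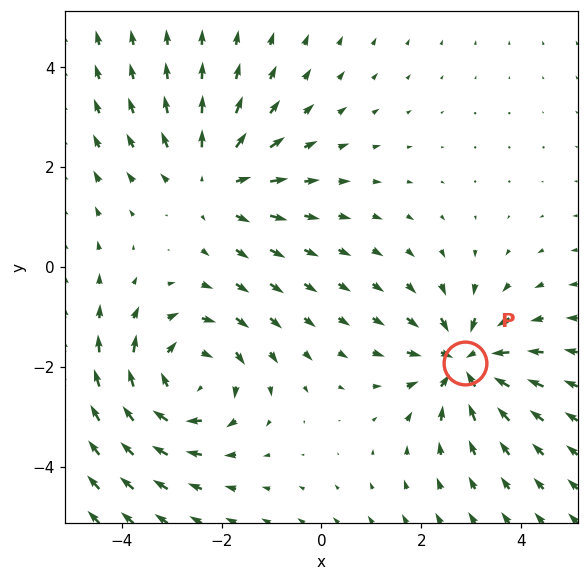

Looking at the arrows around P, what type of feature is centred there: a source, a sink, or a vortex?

sink

At P (2.9, -1.9) the arrows converge inward. Divergence about -4, curl ≈0 — negative divergence with near-zero curl is a sink.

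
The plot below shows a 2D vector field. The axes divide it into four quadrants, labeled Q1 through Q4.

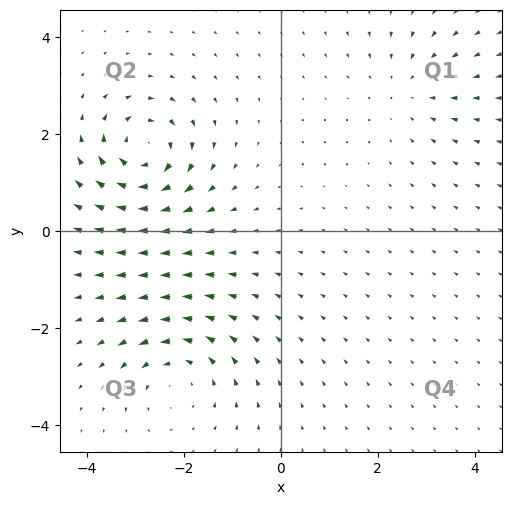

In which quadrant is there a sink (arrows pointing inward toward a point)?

Q1

The sink sits at approximately (2.7, 2.9), which lies in quadrant Q1. The divergence there is about -3, negative as expected for a sink.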